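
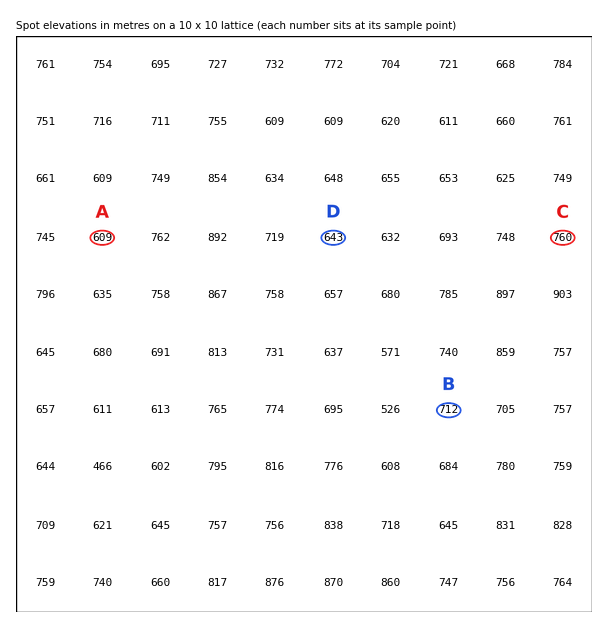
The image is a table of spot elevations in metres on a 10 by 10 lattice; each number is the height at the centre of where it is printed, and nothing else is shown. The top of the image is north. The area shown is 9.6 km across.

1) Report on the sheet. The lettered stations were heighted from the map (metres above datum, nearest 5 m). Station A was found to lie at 610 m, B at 710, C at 760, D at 645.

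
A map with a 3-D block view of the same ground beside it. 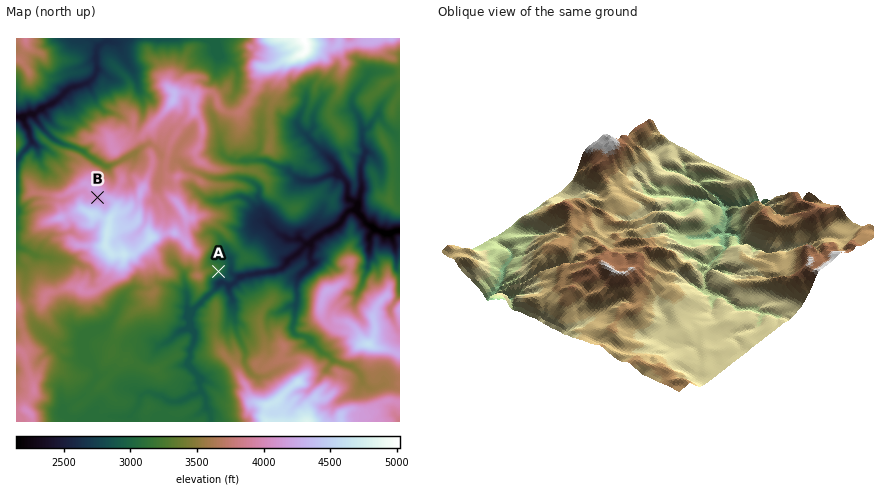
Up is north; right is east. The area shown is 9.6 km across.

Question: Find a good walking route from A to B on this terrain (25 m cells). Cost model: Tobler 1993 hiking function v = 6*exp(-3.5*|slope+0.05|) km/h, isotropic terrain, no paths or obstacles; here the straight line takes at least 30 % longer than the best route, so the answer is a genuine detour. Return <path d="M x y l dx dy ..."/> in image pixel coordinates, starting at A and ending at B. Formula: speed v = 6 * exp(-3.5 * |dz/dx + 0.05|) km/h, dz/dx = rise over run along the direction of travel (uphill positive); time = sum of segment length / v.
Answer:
<path d="M218 272l0-4-2 0-6 0-4 2-4 0-2-2-10-10-2-2-4-2-6-12 0-2-12-6 0-2-2 0-4-4-2 0-4-2-4-8-4-2-6-10-6-6-2-2-6 2-4-2-6 0-4-2-8 0-6 2"/>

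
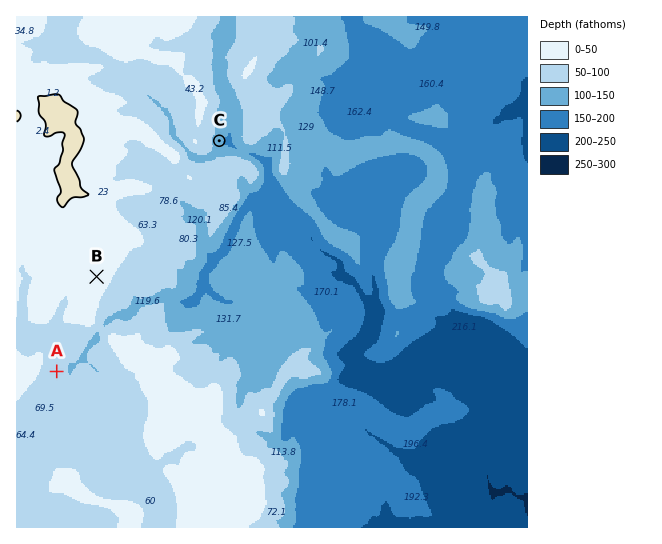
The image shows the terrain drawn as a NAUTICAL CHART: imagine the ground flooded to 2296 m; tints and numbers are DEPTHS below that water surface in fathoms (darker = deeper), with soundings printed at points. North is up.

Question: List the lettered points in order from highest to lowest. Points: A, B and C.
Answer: B A C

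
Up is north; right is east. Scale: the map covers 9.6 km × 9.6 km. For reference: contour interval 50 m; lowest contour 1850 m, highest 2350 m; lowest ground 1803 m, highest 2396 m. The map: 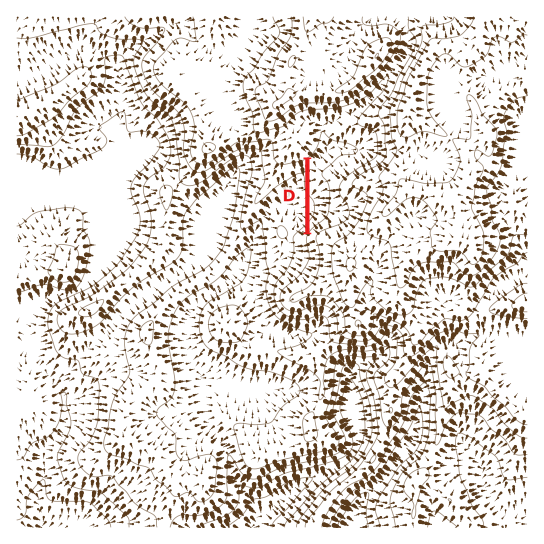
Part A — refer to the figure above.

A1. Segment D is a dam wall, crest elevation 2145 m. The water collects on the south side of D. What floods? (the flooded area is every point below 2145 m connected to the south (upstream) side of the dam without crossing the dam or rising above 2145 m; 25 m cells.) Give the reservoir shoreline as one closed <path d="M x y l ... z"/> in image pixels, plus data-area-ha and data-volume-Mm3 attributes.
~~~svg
<path d="M325 137l-4 2-4 11-8 8 1 71 15-12 3-7 0-13 1-2-1-1 0-7-9-10 0-4 4-6 21-18-1-4-9-2-9-6z" data-area-ha="52" data-volume-Mm3="9.55"/>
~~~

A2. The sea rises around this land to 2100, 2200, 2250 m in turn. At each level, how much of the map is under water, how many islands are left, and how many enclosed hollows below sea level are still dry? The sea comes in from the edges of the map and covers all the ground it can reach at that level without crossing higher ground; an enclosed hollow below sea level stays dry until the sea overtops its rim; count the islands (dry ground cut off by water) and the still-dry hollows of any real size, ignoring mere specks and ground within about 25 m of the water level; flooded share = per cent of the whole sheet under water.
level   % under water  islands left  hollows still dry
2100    61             0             0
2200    76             0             0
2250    81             0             0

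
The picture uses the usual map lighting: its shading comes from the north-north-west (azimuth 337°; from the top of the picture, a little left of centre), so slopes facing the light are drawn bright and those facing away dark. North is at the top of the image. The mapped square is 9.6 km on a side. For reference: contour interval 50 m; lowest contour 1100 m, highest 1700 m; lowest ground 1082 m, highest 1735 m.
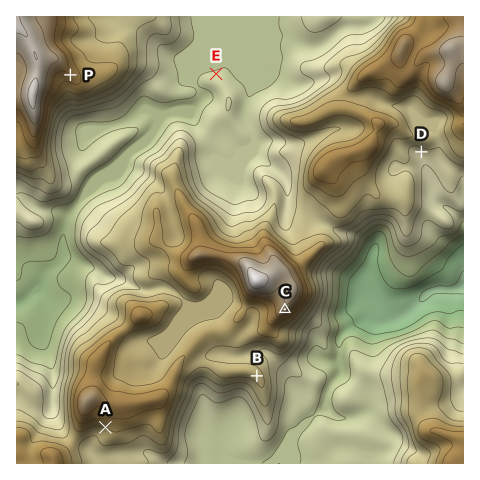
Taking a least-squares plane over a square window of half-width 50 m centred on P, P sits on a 8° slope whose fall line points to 160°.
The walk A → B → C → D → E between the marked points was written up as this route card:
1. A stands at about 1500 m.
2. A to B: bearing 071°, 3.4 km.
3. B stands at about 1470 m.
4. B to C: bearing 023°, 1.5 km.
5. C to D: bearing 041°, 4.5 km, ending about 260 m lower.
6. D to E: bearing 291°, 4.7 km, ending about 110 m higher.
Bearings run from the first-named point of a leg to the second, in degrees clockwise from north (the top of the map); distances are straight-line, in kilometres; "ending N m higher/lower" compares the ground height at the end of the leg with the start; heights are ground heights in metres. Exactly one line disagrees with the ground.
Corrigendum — Line 6: it should read "ending about 110 m lower".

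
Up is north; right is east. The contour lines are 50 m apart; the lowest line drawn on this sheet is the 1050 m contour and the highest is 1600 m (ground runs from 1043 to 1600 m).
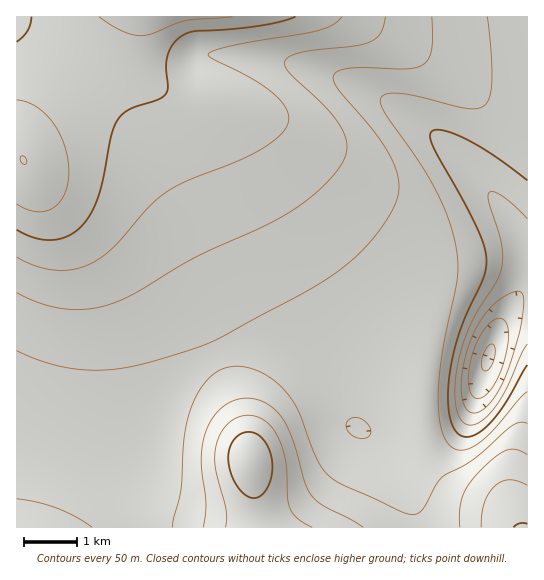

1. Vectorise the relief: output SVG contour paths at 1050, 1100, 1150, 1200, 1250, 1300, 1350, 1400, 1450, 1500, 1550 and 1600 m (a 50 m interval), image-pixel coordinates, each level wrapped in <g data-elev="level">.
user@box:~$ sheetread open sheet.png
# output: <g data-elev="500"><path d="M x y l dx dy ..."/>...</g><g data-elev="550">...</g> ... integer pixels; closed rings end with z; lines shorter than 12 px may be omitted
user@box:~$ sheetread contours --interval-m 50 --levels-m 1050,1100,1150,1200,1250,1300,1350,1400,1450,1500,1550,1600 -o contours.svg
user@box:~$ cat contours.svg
<g data-elev="1050"><path d="M483 370l-2-7 2-9 4-7 6-3 2 6-2 12-4 7-3 2z"/></g><g data-elev="1100"><path d="M475 398l-4-5-3-11 1-15 4-16 6-14 8-11 8-7 7 0 5 6 2 10-2 15-5 17-6 15-7 10-7 5z"/></g><g data-elev="1150"><path d="M471 413l-4-3-3-7-3-17 3-24 7-23 11-21 12-14 16-11 7-2 4 1 2 3 1 6-3 24-15 50-8 17-9 12-10 8z"/></g><g data-elev="1200"><path d="M527 344l-6 11-15 35-13 20-8 9-8 5-7 1-7-3-5-9-3-15 1-20 4-23 10-30 9-17 18-27 5-18-1-20-12-41 0-9 4-2 9 5 25 23"/></g><g data-elev="1250"><path d="M527 365l-23 40-17 21-9 7-8 4-7 0-6-4-6-10-3-16 0-18 3-22 10-40 23-52 2-18-3-15-9-20-41-76-3-8 1-5 4-3 7 0 23 8 29 17 33 25"/></g><g data-elev="1300"><path d="M358 438l-8-4-4-7 1-6 6-3 9 1 5 5 3 5 1 4-3 4-5 2z"/><path d="M527 392l-8 7-27 32-17 14-9 5-8 0-7-3-5-6-6-20-2-32 5-39 14-72 1-16-2-17-8-28-13-28-17-29-32-45-6-13 1-4 2-3 14-2 20 3 49 12 11 1 7-3 6-9 2-16-1-30-4-34"/></g><g data-elev="1350"><path d="M92 527l-17-10-18-9-19-6-21-3"/><path d="M527 423l-6-1-8 3-39 34-31 17-7 9-14 25-5 4-7 0-65-28-14-8-6-7-7-10-19-50-7-12-9-10-13-12-15-7-14-4-15 2-11 5-9 8-9 13-7 16-6 28-3 53-8 28 0 8"/><path d="M17 351l32 12 32 7 32-1 33-6 47-14 24-9 93-51 36-24 22-20 18-24 11-20 2-18-4-16-9-18-15-22-33-38-4-8 0-6 4-4 11-3 57 1 11-2 6-2 5-6 4-9 0-33"/></g><g data-elev="1400"><path d="M363 527l-12-8-27-13-10-8-8-13-12-43-11-23-8-9-8-6-9-4-11-2-13 2-12 7-9 11-8 15-4 25 5 45-3 24"/><path d="M527 455l-12-6-9 1-12 8-16 15-9 12-7 12-2 13 0 17"/><path d="M17 293l22 10 24 6 23 0 23-4 26-12 63-37 75-34 32-20 18-16 16-17 7-14 1-12-4-12-7-12-14-16-33-30-4-7 0-5 6-5 11-4 52-6 16-4 6-4 5-5 4-16"/></g><g data-elev="1450"><path d="M312 527l-15-9-7-11-2-9-3-39-3-13-6-12-5-7-6-6-8-4-8-2-12 3-10 6-7 10-4 13-1 19 11 43 0 18"/><path d="M527 485l-9-4-8-1-8 1-7 5-6 8-5 9-2 11-1 13"/><path d="M17 257l18 9 19 4 17 0 18-5 11-7 12-9 37-42 18-16 22-11 56-22 27-16 10-9 6-10 0-9-4-9-9-10-13-10-19-11-30-15-4-2-1-3 7-4 21-5 83-15 14-5 9-8"/></g><g data-elev="1500"><path d="M527 524l-8-1-5 4"/><path d="M253 498l8-2 6-8 4-11 1-14-3-13-6-10-8-7-8-1-8 3-6 7-4 8-1 11 3 13 6 11 8 9z"/><path d="M17 230l18 8 19 2 16-5 14-12 9-13 6-16 12-56 5-15 5-7 6-5 31-11 8-6 2-7-2-20 1-10 5-11 7-8 7-4 8-3 61-5 24-4 16-5"/><path d="M31 17l-4 14-10 11"/></g><g data-elev="1550"><path d="M17 204l9 5 9 3 10-1 8-3 6-6 6-8 3-11 1-12-4-25-6-13-6-11-8-9-10-7-9-4-9-2"/><path d="M99 17l23 14 9 3 10 2 12-3 22-9 12-4 45-3"/></g><g data-elev="1600"><path d="M22 163l3 1 2-2-1-4-4-2-2 3z"/></g>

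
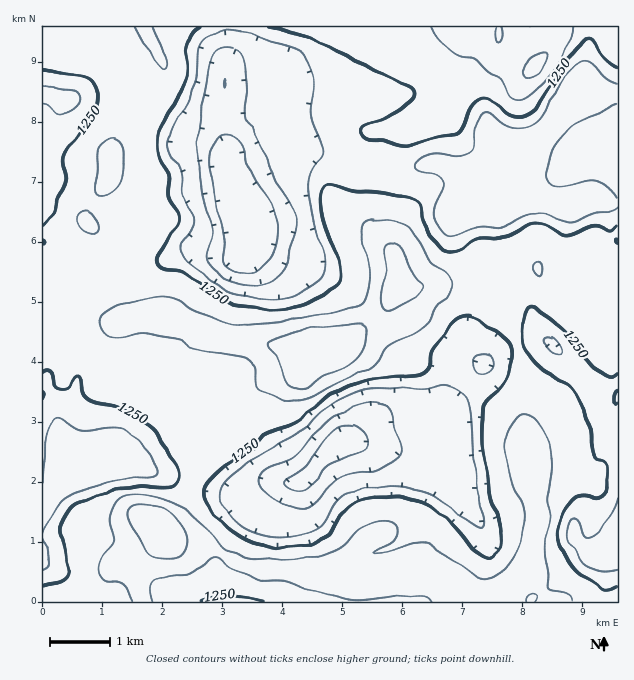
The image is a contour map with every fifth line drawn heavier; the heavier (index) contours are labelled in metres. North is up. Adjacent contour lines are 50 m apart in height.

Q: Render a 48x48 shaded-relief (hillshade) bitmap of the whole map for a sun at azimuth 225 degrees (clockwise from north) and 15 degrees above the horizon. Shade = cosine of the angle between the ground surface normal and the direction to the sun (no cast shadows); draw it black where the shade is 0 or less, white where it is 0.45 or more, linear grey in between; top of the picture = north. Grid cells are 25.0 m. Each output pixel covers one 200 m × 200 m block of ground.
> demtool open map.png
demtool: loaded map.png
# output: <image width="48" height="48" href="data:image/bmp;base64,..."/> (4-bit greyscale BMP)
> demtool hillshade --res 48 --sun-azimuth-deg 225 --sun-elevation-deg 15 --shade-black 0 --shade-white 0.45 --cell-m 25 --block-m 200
<image width="48" height="48" href="data:image/bmp;base64,Qk32BAAAAAAAAHYAAAAoAAAAMAAAADAAAAABAAQAAAAAAIAEAAATCwAAEwsAABAAAAAAAAAAAAAAABEREQAiIiIAMzMzAERERABVVVUAZmZmAHd3dwCIiIgAmZmZAKqqqgC7u7sAzMzMAN3d3QDu7u4A////AGeJqqqIiZq93czM3dupqqqqmZhmmYZmZmeaqqmJqqq7zLvN3KmJmZmqmHd4mXZURYq7qpmry6mqqqqqh2Z4iImYdVaJmGUhRczKqZrNyoiZh2VVVWeIiImGVEaZl1IUeN26maztqHd2QiIzRoiZmIh2U0i6l0FImcy6ms7bdVVCETRFaJmZiId2Q2vLlzOKmbupm924QjMgJGd2eamId3djE53bp0Wbl7qYirpjETMSV4dmeal3ZmUxJ87bqFerl5h2Z3QQFFRFeGRFeZdlRDITat7LuGirl4d2ZTISV3dnh1VnmYZEMzNGi93MuHiZhniHdlRYq6mJiHiZmXZVZmd4m+3Mp2iIdniZiIit3KmZmaupiHZniIiZnO3MlmeHZniZmave26mZmqqpiHeJmqmZnO3LhVd2Z3mqqr3typmZmZqpiImru6mIrey6dWd3eIrMu97cupmZmZqpiKvMu6mZreupZWd3eZvMu83LqZmZmaqqmbu7u6mZrduYZnd2ipu6q7uqmZmZmavLqru8y7qqzcmYd3dmm5qaq6qYiZmZmrzcurzN7cy7y5iZh3ZWq5maupmImZmZmr3bqrzd3dy7uHiahlRay6maupmJqZmZqs3Lqru7q6mZhom6ZEWdyqqrqpmaqqu7vNy6mZmIiZiId5vKVFnuuqqqqqqqu7u6qqmIh3d3iZmIebzJVZ78mZmqqqq7uqmHd2ZmVVZnmqmIms24ad/ZmZmZmZmZmHZVVURERFVompiIm8uXi/2omYiImIiHdmZDMyM0VWZ6upiJmrmHndqIiYiImId2ZmQQEjRWd4irupiIiZmIvad4iZmImYh2ZTAAE1eIiKq8uYdmaJmay4eIiYiImYh2YxABNXmZmsu8uWVEaJmauXiIiIiJmZh3UzQ0aJqqrey9uFREaJiJmHiIh5mqqZiIZWZVeau6z+zMp0MjV3Z4h3d3d6u7qImYd3ZEeay779u6dTITZlRXdkRmZ5q6iImYdlQkeb3M/7mXZUIldlVnYyNWZquoiJmHUzIVis7d/ah2ZVNGiIiYZEZ2ZsuZmZiHQ0Mmm+7d7IZmVVVniaqoeJmYmrqqqoiHREM3re3MyVRVVmZniqqYmsu7zKqruoiGM0JIzuyrp1Z3iHZnmpiIm8uquqqruXd0I0NqzcqamImqqoiJqpiImqqZmpmqqHd0JVV63bqZqqu7u6q8uYd5mqqZmYiamHd0RnaL3bqavLu7u7vMp2eaqZmYh4iZmIiGZ3eL3KmqzKmZmaqqlmrduIiHZoiJqZmHd2Z6u5mauoiIiJmZho3+qHd3eHiau5mYd2ZpupmaqYiIiZmZiL79p2eIiKvN25mZhlVpupmaqZmaqqqpmb3cqGeZqt3dypmZhkRqypmauqq7u7qpmbzMqGeazdzLqZmqhTN7y6qru7zMu6qqqry7qGac/7qpmZm5ZDWcy7vN3MzLqpmqu8yph2ac7pmZmZqoZVeszN3e3Mu6qZqruruXZ3aLy4iZmaqnZ4m83u7t3Luqmaq7qaqFZ3eJqg=="/>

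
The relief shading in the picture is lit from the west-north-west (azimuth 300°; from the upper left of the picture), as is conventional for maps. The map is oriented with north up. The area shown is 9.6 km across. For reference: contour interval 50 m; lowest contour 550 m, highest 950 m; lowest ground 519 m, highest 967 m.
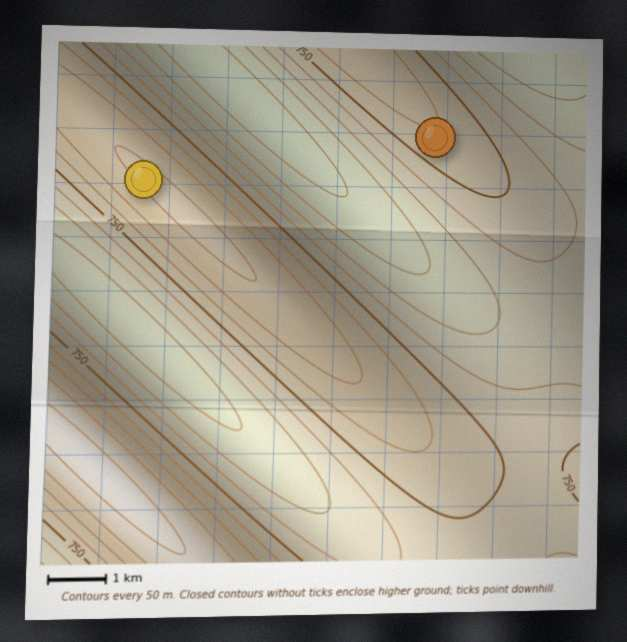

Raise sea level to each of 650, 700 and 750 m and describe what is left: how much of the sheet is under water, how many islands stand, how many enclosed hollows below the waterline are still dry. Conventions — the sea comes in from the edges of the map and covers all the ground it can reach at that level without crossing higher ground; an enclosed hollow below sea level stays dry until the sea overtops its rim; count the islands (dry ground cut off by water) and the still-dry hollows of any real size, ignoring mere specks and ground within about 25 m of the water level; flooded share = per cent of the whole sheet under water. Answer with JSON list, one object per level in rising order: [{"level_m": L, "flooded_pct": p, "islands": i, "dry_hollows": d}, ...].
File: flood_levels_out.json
[{"level_m": 650, "flooded_pct": 25, "islands": 0, "dry_hollows": 0}, {"level_m": 700, "flooded_pct": 42, "islands": 0, "dry_hollows": 0}, {"level_m": 750, "flooded_pct": 62, "islands": 0, "dry_hollows": 0}]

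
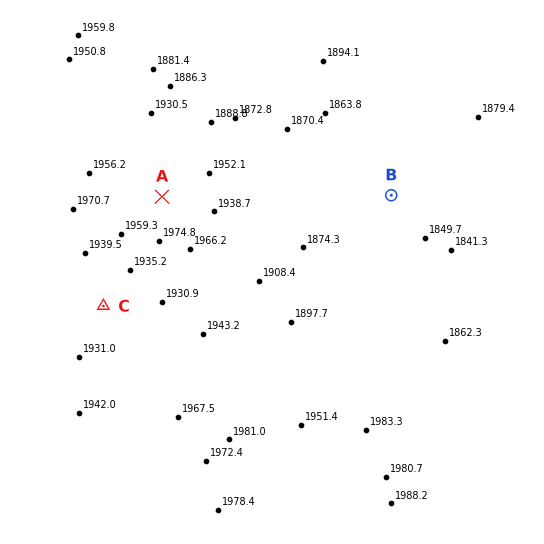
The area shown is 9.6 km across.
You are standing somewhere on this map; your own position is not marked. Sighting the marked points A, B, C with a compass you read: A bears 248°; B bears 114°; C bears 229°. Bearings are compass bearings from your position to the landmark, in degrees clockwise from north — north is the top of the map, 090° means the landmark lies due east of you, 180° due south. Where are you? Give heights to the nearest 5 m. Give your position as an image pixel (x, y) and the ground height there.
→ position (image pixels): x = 285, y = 148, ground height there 1875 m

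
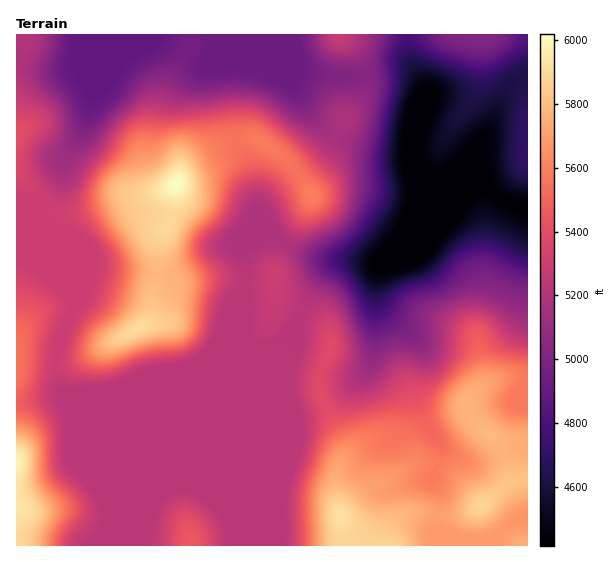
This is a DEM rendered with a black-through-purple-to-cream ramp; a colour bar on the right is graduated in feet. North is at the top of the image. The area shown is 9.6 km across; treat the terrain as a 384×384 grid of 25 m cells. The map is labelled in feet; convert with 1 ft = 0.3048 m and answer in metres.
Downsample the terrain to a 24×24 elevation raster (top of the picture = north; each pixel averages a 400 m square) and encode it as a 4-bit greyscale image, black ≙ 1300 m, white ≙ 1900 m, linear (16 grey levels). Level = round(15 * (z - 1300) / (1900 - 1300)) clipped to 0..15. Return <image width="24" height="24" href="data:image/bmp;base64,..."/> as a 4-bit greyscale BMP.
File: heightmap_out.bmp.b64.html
<image width="24" height="24" href="data:image/bmp;base64,Qk2WAQAAAAAAAHYAAAAoAAAAGAAAABgAAAABAAQAAAAAACABAAATCwAAEwsAABAAAAAAAAAAAAAAABEREQAiIiIAMzMzAERERABVVVUAZmZmAHd3dwCIiIgAmZmZAKqqqgC7u7sAzMzMAN3d3QDu7u4A////AMuId4mYd3nMzLu7u9uYd3iId3nMzLu8u8uYd3h3d3m8u7q8zMmHd3d3d3i7u6qrvMl3d3d3d3irqqqru6l3d3d3d3iaqqq7u5h3d3d3d3iImZm7upiIh3d3d3iIeImrupiJmIh3d3iHZ3eaqpiKy7qHd3iIZmeJmJmJvMyoeIeHVVaIh5iIm8uoeId2NFZnZoiIm8uoeIdkIjRWZYiIm8uYd3ZTIRJFRIiIrMyod3dlMhEjMoiJvMy5d4mGQhESIYiJvN3KiJqXUxEREod4q83KmZqXUxERI4dnmry6qql3UxIhI4hmeZqqqod3YxIiI4dlZ4iIiGZnZBEiI3ZVVmZmZlVmZCEjM3ZVVVVVVVVmZDNEQ3ZVVVVVVVV3ZUVWVA=="/>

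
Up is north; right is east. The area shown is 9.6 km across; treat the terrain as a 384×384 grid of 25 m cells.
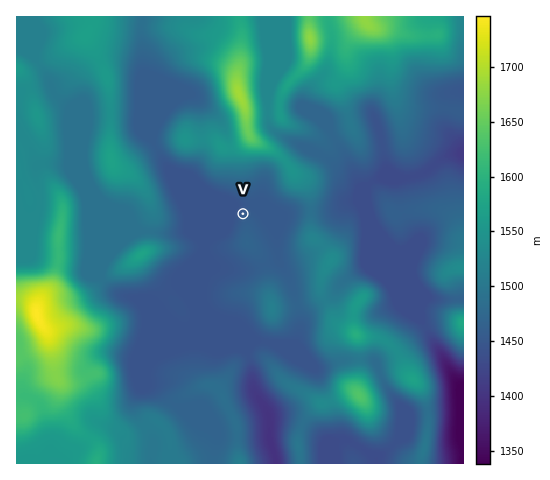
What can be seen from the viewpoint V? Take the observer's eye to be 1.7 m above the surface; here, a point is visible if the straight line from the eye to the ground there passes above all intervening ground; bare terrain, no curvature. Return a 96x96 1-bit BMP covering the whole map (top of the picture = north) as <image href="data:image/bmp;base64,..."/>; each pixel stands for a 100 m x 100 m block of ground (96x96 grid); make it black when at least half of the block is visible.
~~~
<image width="96" height="96" href="data:image/bmp;base64,Qk2+BAAAAAAAAD4AAAAoAAAAYAAAAGAAAAABAAEAAAAAAIAEAAATCwAAEwsAAAIAAAAAAAAA////AAAAAAAAAHwAAAAAAAAAAAAAAHxAAAAAAAAAAAAAAHxAAAAAAAAAAAAAAHxAAAAAAAAAAAAAAHhAQAAAAAAAAAAAAPjgQAAAAAAAAAAAAPjgQAAAAAAAAAAAABPgwAAAAAAAAAAAAAfhwAAAAAAAAAAAAA/nwAAAAAAAAAAAAA//gAAAAAAAAAAAAB//gAAAAAAAAAAAAB//gAAAAAAAAAAAAB//gAAAAAAAAAAAAB//gAAAAAAAAAAAAB/gAAAAAADAAAAAEB/gAAAAAACAAAAAOB/wAAAAAAAAAAAAPB/wAAAAAAAAAAAAeH/4gAAAAAAAAAAAOf//gAAAAAAAAAAAH///gAAAAAAAAAAAB///AAAAAAAAAAAAA///AAAAAAAAAAAAAP/zgAAAAAAAAAAAAD/wgAAAAAAAAAAAAD/wAAAAAAAAAAAAAH/wAAAAAAAAAAABgf/wAAAAAACAAAAD///wAAAAAAAAAAAH///4AAAAAAAAAAAH///4AAAAAAAAAAAH///4GAAAAAAAAAAH///AGAAAAAAAAAAH//wAOAAAAAAAAAAH/gAA+AAAAAAAAAAD8AAB/AAAAAAAAAADwAAB/AAAAAAAAAAHgAAD/gAAAAAAAAAfAAAP/gAAAAAAAAABAAAP/gAAAAAAAAAAgAAf/wAAAAAAAAAAQAAfPwAAAEAAAAAAcAAfnwAAAGAAAAAAcAAf/4AAAGAAAAAAeAAf/4AAAAAAAAAAeAAf//AABAAAAAAAeAAf//wABgAAAAAAeAAP//wADgAAAAAAcAAH//wABgAAAAAAcAAD//wABgAAAAAAMAAD//yABgAAAAAAMAAD//+ABgAAAAAAMAAD///ABgAAAAAAMAAH///ABgAAAAAAMAAH///gDgAAAAAAIAAH/////gAAAAAAAAAP/////gAAAAAAAAAP/////AAAAAAAAAAf////8AAAAAAAAAA/////8AAAAAAAAAB//n//4AAAAAAAAAD//H//4AAAAAAAAAP//H//wAAAAAAAAAf//D//wAAAAAAAAAf//j//gAAAAAAAAAf/Px//AAAAAAAAAAf8HwH8AAAAAAAAAAf4DwD4AAAAAAAAAA/AAADgAAAAAAAAAA/AAACAAAAAAAAAAA+AAAAAAAAAAAAAAA+AAAAAAAAAAAAAAA8AAAAAAAAAAAAAAA8AAAAAAAAAAAAAAA4AAAAAAAAAAAAAAA4AAAEAAAAAAAAAAAwAAAMAAAAAAAAAAAgAAAIAAAAAAAAAAAgAAAAAAAAAAAAAAAAAAAAAAAAAAAAAAAAAAAAAAAAAAAAAAAAAAAAAAAAAAAAAAAAAAAAAAAAAAAAAAAAAAAAAAAAAAAAAAAAAAAAAAAAAAAAAAAAAAAAAAAAAAAAAAAAAAAAAAAAAAAAAAAAAAAAAAAAAAAAAAAAAAAAAAAAAAAAAAAAAAAAAAAAAAAAAAAAAAAAAAAAAAAAAAAAAAAAAAAAAAAAAAAAAAAAAAAAAAAAAAAAAAAAAAAAAAAAAAAAAAAAAAAAAAAA="/>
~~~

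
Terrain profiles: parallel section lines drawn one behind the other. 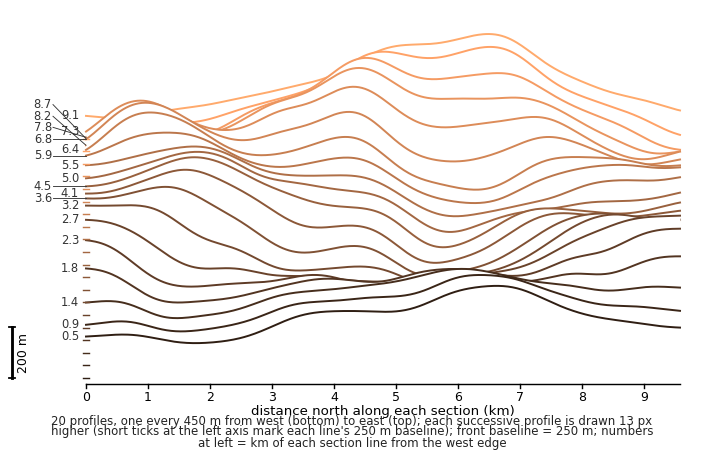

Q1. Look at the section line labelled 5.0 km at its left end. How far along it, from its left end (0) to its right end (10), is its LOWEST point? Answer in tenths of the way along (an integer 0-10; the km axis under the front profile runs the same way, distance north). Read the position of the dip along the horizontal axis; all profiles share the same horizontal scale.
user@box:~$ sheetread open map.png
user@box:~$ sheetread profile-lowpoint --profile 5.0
6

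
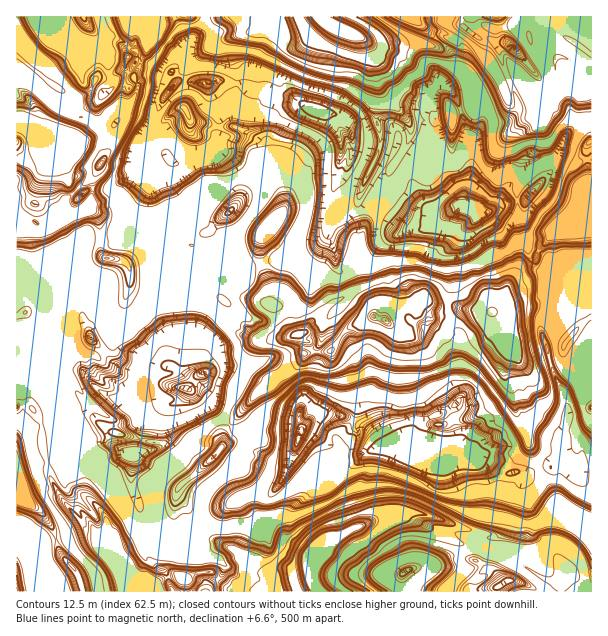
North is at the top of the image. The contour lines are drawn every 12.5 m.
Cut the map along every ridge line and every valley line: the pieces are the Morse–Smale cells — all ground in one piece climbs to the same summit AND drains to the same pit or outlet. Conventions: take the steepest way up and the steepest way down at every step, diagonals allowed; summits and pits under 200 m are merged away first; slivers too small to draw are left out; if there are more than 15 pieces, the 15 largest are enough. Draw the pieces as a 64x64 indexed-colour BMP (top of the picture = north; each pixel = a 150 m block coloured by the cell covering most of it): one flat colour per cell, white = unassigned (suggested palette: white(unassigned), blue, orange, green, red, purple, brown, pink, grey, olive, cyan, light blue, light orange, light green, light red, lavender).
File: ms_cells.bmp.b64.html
<image width="64" height="64" href="data:image/bmp;base64,Qk12CAAAAAAAAHYAAAAoAAAAQAAAAEAAAAABAAQAAAAAAAAIAAATCwAAEwsAABAAAAAAAAAA////ALR3HwAOf/8ALKAsACgn1gC9Z5QAS1aMAMJ34wB/f38AIr28AM++FwDox64AeLv/AIrfmACWmP8A1bDFAIiIiIiIiIVVZmZmZmZmZmZmZmZmZmZmZmZmZmZmZmZjiIiIiIiIhVVWZmZmZmZmZmZmZmZmZmZmZmZmZmZjNjOIiIiIiIiFVVVVZmZmMzM2ZmZmZmZmZmZmZmZmYzMzM4iIiIiIiFVVVVVmZmMzMzM2ZmZmZmZmZmZmZmMzMzMziIiIiIiFVVVVVmZmYzMzMzNmZmZmZmZmZmZmMzMzMzOIiIiIiIVVVXfWZmMzMzMzM2ZmZmZmZmZjMzMzMzMzM4iIiIiFVVVXd91jMzMzMzMzM2ZmZmZmYzMzMzMzMzMziIiIiFVVVXd33UMzMzMzMzMzMzZmZmMzMzMzMzMzMzOIiIiFVVVVd3fURDMzMzMzMzMzMzZmYzMzMzMzMzMzM4iIiFVVVVV3d9REQzMzMzMzMzMzMzMzMzMzMzMzMzMziIiFVVVVV3d3REREQzMzMzMzMzMzMzMzMzMzMzMzMzOIiFVVVVVXd3dEREREREMzMzMzMzMzMzMzMzMzMzMzM4iIVVVVVVd3d3RERERERDMzMzMzMzMzMzMzMzMzMzMziIhVVVVVV3d3d0REREREMzMzMzMzMzMzMzM0REMzMzOIhVVVVVVXd3d3dEREREQzMzMzMzMzMzMzM0REREQzM4iFVVVVVVV3d3d3REREREMzMzMzMzMzMzRERERERDMziIVVVVVVVVV3d3d0REREQzMzMzNERDMzNEREREREMzOIhVVVVVVVVXd3d39EREREMzMzM0REMzM0REREREQzM4iFVVVVVVVVd3d3d/REREQzMzNERERDMzREREREREMziFVVVVVVVVV3d3d3dEREREMzREREREQzREREREREQzOIhVVVVVVVVVd3d3d0RERERERERERERERERERERERDM4iIhVVVVVVVVXd3d3dEREREREREREREREREREREREMziIhVVVVVVVVVV3d3d3REREREREREREREREREREREQzOIiFVVVVVVVVVbd3d3d3REREREREREREREREREREQzM4iIVVVVVVVVVbt3d3d3d0RERERERERERERERERERDMziFVVVVVbu7u7u3d3d3d3d0RERERERERERERERERDMzOIVVVVVbu7u7u3d3d3d3d3REREREREREREREREREMzM4hVVVVbu7u7u7d3d3d3d3ciIkREREREREREREREQzMziFVVVbu7u7u7t3d3dyIiJyIiREREREREREREREQzMzOIiFVVu7u7u7u3d3d3IiIiIiIkREQiRERERERERDMzM4hVVVu7u7u7u7d3d3IiIiIiIiIiIiJEREREREREMzMzhVVVW7u7u7u7t3d3IiIiIiIiIiIiIiRERCIkRERDMzOFVVVVu7u7u7u7d3IiIiIiIiIiIiIiIiIiIiJEREMzM1VVVVVbu7EREREiIiIiIiIiIiIiIiIiIiIiIkREQzMzVVVVxVu7sREREiIiIiIiIiIiIiIiIiIiIiIiJERDMzPMzMzMu7uxERIiIiIiIiIiIiIiIiIiIiIiIiIiREQzM8EczBEbuxEREiIiIiIiIiIiIpIiIiIiIiIiIiIkREMzERERERERERESIiIiIiIiIiIpmZIiIiIiIiIiIiJEREQRERERERERERqiIiIiIiIiIimZmSIiIiIiIiIiIiRERBERERERERERqqqiIiIiIiIiKZmZmSIiIiIiIiIiJEREERERERERERGqqqoiIiIiIiIpmZmZmZkiIiIiIiIiIkQRERERERERGqqqqqIiIiIiIimZmZmZmZIiIiIiIiIiIhEREREREREaqqqqqiIiIiIiKZmZmZmZEZIhEiIiIiIiERERERERERqqqqqqoiIiIiIpmZmZmZERERERESIiIiIRERERERERGqqqqqqiIiIiIimZmZmZEREZEREREiIiIhEREREREREaqqqqqiIiIiIiIpmZmZkREZkRERERIiIiERERERERERqqqqqqIiIiIiIimZmZmREZmRERERESIiIRERERERERGqqqqqIiIiIiIiKZmZmZERmZEREREREiIhEREREREREaqqqqoiIiIiIiIpmZmZERGZkRERERESIiEREREREREaqqqqoiIiIiIiIimZkREREZmREREREREiIRERERERERqqqqqqIiIiIiIiKREREREZmZkRERERESIhEREREREREaqqqqqqIiIiIiIpERERERmZmREREREREiERERERERERqqqqqqoiIiIiIpERERERGZmZkREREREREREREREREREaqqqqqiIiIiIhEREREREZmZmRERERERERERERERERERqqqqqqoiIiERERERERERmZmREREREREREREREREREREaqqqqqiIhERERERERERGZERERERERERERERERERERERGqqqoRERERERERERERERERERERERERERERERERERERERERERERERERERERERERERERERERERERERERERERERERERERERERERERERERERERERERERERERERERERERERERERERERERERERERERERERERERERERERERERERERERERERERERERERERERERERERERERERERERERERER4RERERERERERERERERERERERERERERERERERERERER7uERERERERERERERERERERERERERERERERERERERER7u4RERERERERERERERERERERERERERERERERERER"/>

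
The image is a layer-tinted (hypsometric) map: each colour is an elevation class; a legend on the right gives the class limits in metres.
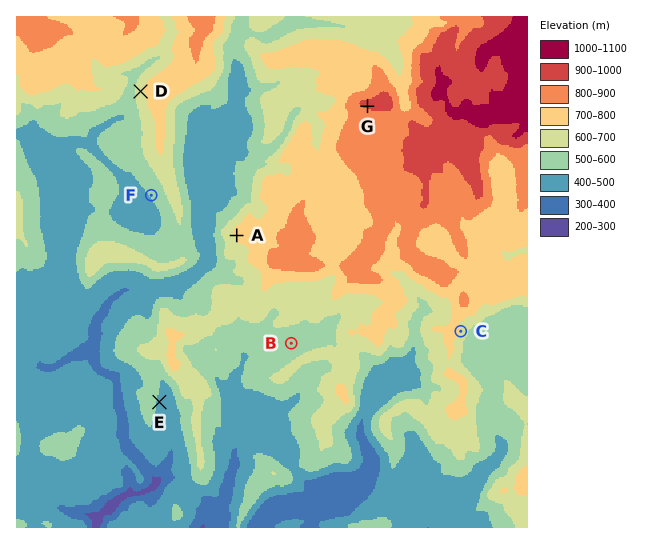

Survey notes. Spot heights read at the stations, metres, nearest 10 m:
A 710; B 540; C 680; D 670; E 480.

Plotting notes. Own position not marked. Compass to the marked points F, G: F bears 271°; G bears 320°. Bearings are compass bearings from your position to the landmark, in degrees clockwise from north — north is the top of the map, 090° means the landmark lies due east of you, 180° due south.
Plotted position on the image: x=447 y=200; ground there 840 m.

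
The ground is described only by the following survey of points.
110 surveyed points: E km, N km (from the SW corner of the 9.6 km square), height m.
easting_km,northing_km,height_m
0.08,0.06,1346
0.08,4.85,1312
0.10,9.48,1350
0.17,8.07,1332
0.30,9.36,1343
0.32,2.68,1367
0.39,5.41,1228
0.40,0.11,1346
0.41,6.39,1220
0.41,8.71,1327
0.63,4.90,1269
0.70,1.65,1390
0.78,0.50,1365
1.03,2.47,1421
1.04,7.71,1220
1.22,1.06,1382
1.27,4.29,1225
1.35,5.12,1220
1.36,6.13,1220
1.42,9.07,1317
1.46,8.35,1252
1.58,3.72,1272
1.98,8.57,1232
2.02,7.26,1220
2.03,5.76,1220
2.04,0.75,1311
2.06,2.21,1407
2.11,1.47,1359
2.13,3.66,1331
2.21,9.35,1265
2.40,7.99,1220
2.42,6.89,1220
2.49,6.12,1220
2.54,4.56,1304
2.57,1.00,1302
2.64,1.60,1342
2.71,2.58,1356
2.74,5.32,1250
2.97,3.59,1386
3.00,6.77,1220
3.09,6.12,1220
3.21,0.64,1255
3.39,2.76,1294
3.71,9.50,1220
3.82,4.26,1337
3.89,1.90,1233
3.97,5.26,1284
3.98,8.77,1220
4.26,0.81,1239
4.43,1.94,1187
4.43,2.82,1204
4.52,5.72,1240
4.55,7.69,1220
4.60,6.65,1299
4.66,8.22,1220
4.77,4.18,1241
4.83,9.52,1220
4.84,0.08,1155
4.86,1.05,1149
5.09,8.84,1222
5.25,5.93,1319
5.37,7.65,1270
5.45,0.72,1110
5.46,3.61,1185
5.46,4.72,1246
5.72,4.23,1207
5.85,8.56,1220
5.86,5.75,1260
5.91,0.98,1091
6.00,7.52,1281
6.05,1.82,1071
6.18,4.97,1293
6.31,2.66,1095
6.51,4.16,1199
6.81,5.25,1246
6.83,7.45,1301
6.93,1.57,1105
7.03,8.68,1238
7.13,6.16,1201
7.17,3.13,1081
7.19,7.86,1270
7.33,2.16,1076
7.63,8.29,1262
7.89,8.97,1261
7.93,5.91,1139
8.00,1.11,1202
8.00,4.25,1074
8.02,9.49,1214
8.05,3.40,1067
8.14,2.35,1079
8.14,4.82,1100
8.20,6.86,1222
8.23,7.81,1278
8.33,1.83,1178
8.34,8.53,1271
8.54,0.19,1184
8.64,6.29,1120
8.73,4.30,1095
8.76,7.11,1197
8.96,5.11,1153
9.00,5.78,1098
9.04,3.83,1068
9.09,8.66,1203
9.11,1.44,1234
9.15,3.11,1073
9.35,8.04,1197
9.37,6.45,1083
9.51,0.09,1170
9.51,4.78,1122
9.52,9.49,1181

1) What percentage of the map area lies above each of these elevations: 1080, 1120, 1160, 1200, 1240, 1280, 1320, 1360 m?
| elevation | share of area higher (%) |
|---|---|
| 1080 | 94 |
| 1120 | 86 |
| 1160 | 79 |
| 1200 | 70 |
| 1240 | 41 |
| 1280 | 25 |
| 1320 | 14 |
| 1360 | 7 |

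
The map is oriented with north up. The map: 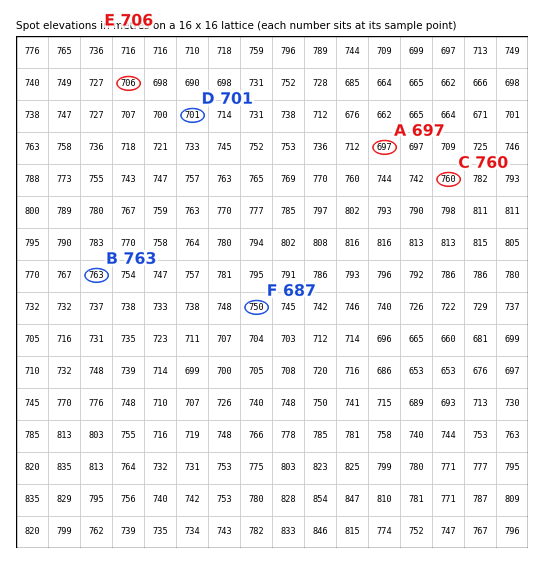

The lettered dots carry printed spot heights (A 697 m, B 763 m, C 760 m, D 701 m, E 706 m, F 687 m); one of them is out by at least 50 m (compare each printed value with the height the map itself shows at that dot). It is F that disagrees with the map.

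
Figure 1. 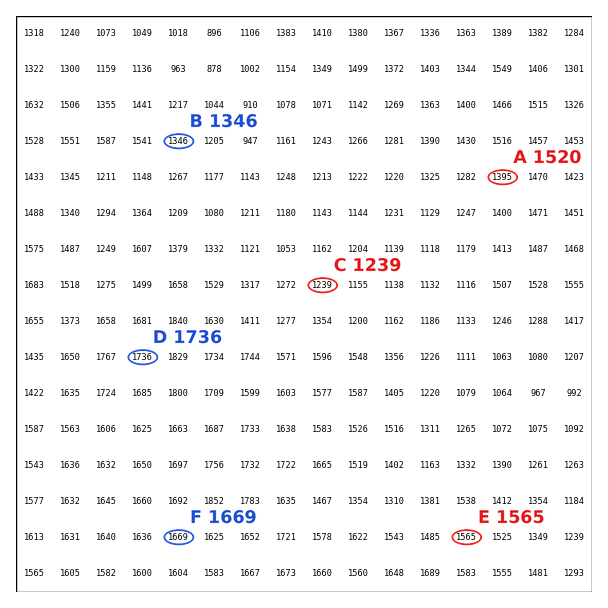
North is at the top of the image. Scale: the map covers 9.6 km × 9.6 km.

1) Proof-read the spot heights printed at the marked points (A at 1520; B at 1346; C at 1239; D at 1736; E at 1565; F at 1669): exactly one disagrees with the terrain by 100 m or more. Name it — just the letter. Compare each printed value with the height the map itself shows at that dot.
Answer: A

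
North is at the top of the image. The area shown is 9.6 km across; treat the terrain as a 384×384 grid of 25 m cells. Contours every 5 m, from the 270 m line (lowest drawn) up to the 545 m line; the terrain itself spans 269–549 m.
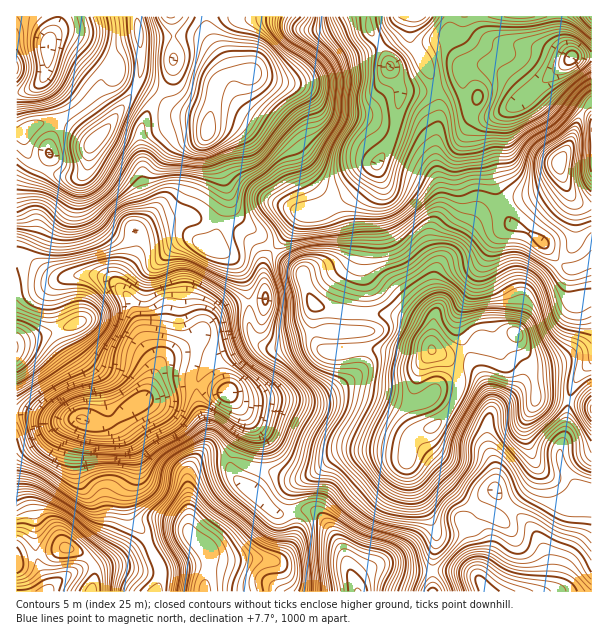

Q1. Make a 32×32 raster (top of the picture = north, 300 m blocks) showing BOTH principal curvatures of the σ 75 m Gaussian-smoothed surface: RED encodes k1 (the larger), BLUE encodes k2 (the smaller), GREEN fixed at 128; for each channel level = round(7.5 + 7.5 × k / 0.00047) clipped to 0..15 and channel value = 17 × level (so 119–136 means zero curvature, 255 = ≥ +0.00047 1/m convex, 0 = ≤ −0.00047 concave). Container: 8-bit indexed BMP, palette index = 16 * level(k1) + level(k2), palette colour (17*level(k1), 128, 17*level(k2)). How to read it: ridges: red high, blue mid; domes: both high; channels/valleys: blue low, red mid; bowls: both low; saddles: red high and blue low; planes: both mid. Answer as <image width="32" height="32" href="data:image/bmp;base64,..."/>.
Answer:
<image width="32" height="32" href="data:image/bmp;base64,Qk02CAAAAAAAADYEAAAoAAAAIAAAACAAAAABAAgAAAAAAAAEAAATCwAAEwsAAAABAAAAAAAAAIAAABGAAAAigAAAM4AAAESAAABVgAAAZoAAAHeAAACIgAAAmYAAAKqAAAC7gAAAzIAAAN2AAADugAAA/4AAAACAEQARgBEAIoARADOAEQBEgBEAVYARAGaAEQB3gBEAiIARAJmAEQCqgBEAu4ARAMyAEQDdgBEA7oARAP+AEQAAgCIAEYAiACKAIgAzgCIARIAiAFWAIgBmgCIAd4AiAIiAIgCZgCIAqoAiALuAIgDMgCIA3YAiAO6AIgD/gCIAAIAzABGAMwAigDMAM4AzAESAMwBVgDMAZoAzAHeAMwCIgDMAmYAzAKqAMwC7gDMAzIAzAN2AMwDugDMA/4AzAACARAARgEQAIoBEADOARABEgEQAVYBEAGaARAB3gEQAiIBEAJmARACqgEQAu4BEAMyARADdgEQA7oBEAP+ARAAAgFUAEYBVACKAVQAzgFUARIBVAFWAVQBmgFUAd4BVAIiAVQCZgFUAqoBVALuAVQDMgFUA3YBVAO6AVQD/gFUAAIBmABGAZgAigGYAM4BmAESAZgBVgGYAZoBmAHeAZgCIgGYAmYBmAKqAZgC7gGYAzIBmAN2AZgDugGYA/4BmAACAdwARgHcAIoB3ADOAdwBEgHcAVYB3AGaAdwB3gHcAiIB3AJmAdwCqgHcAu4B3AMyAdwDdgHcA7oB3AP+AdwAAgIgAEYCIACKAiAAzgIgARICIAFWAiABmgIgAd4CIAIiAiACZgIgAqoCIALuAiADMgIgA3YCIAO6AiAD/gIgAAICZABGAmQAigJkAM4CZAESAmQBVgJkAZoCZAHeAmQCIgJkAmYCZAKqAmQC7gJkAzICZAN2AmQDugJkA/4CZAACAqgARgKoAIoCqADOAqgBEgKoAVYCqAGaAqgB3gKoAiICqAJmAqgCqgKoAu4CqAMyAqgDdgKoA7oCqAP+AqgAAgLsAEYC7ACKAuwAzgLsARIC7AFWAuwBmgLsAd4C7AIiAuwCZgLsAqoC7ALuAuwDMgLsA3YC7AO6AuwD/gLsAAIDMABGAzAAigMwAM4DMAESAzABVgMwAZoDMAHeAzACIgMwAmYDMAKqAzAC7gMwAzIDMAN2AzADugMwA/4DMAACA3QARgN0AIoDdADOA3QBEgN0AVYDdAGaA3QB3gN0AiIDdAJmA3QCqgN0Au4DdAMyA3QDdgN0A7oDdAP+A3QAAgO4AEYDuACKA7gAzgO4ARIDuAFWA7gBmgO4Ad4DuAIiA7gCZgO4AqoDuALuA7gDMgO4A3YDuAO6A7gD/gO4AAID/ABGA/wAigP8AM4D/AESA/wBVgP8AZoD/AHeA/wCIgP8AmYD/AKqA/wC7gP8AzID/AN2A/wDugP8A/4D/AKeEgZX4pIWTcMfYl4Z1ldinhIKDlYbG9oVghIaGhnWGt7SmovjHtpNQw8aYp6bJ6oZicoVSc8TjckF1qKeWhoampdr4x6WlkKToyKi31tf4pXFxklGBtfm1taW4p4V2hpWV+seChZOR2Oq3uLiEQdS0gISnqKWz15S3priEhZeWp+b4goKXtNW3+beWhYFyooGRqLi5mMakUpW3lISnuKfIx4NwloVzU5T2lWRxcqbGhIOYhqe4yIaVg2SUp6aGdaaXhKTJ2bSiyPimYpS2tsf3pYaGucu5l6eEY3XHx5OUo3WFpqaWk7Po+uez9tW0lae3t7e5ube4x5OChfeVgbimc4R0cWFklHKk+deDYXSXl7mXl5mop+iEYZHH5XRRhJRyUFCDhIR1ZIP0pGBjdoeGlpeHmKen+OZwcMf4loClk5RzUoKTcmRktMNhc2V0c4OElnaGtoSF95MwkvnqsNWGhqamt7eUc4a3tVNScnNzk6SUdYa2pmTn46LE1cdyksmnlpe3pqaEhZeno5K3tqbKuJVzhbjYlqalt6i3uJWTuLamlqRzdXZ1loeRx/m0tunYx7Wkl8nJpZeXl9e2pae4xub52qRydoeWZHH5pKK3xXNzc2OFyLeUuLfq6oR0lYaFltr85ZKXh5dkcvaSgefJt8fHtpS46aG2t6XkhVJ1hXSEt7WAkqR0dXOE43FQ9teWh3aGhqXopWOEptilk5eXdXKQkWGV6JVShMfYgLH7t3Z2dZeXl7SEY4WpyaVzhZWTlYWFhaW39sT46LmS4Pr517amhoaXyaiVg7emkaWFhJenl6a0lHWoyLiYhqfCoZa2tqeWlqenqJVkg5FippemhLi5uHMydKeWhpam15ZSYHKUhoWmyKd1loZ1hIaXloVklcW2hZSSlYZ2ptZyYWR1lZSEU2Smx4aXlpaWh7jXlqXX+8qmpKZzc4S3tWN1dZWlppZyhYW3lqimpqWm98S41aTW6Jdyk6WEs4KkpoSntqN0VGKol8eVl5eTxNr4k7dkc8noqIGU2Pf7pabJg6bYg2J2cpanxnN1mJHW+/rIyKWjt/nogKaXlvvXuLmWc8bHgYSVg7fHdISVgrSW9vbY98aFlvijg5eWyJeXp6Z1pfmzo5aDqLiFpXJhYFHE8oBitLeFpfaSlYXHl5anp8jZ2HNxlnSVtoS4p3RygKH5pGB0uLdj5saDhLmnp7q3yNvatJNzk7fHdJaWloaRkKK3gISXt5TF1mF0p6iousfX2raklVGE2JZ1hoeYmJZQUJVhg4V1pefHkpamp5fIpYKRlIWSoselhZeHdoSElGFRpYSEdXaW+MaSl6eFhLORYKKEhXClt7ZzhoaFhZaGgqY="/>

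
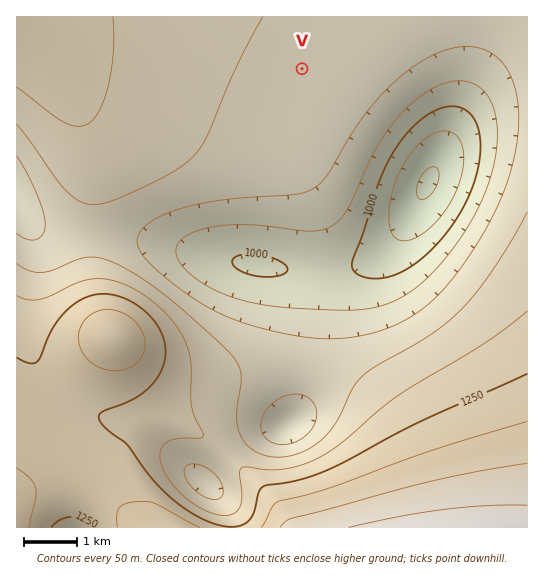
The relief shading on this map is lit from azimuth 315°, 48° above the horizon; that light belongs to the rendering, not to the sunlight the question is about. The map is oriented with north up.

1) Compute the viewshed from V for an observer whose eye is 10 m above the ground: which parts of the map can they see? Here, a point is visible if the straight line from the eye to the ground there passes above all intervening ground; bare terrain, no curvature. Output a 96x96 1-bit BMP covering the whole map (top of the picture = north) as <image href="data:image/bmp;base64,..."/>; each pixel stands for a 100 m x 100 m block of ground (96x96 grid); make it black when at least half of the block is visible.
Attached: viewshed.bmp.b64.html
<image width="96" height="96" href="data:image/bmp;base64,Qk2+BAAAAAAAAD4AAAAoAAAAYAAAAGAAAAABAAEAAAAAAIAEAAATCwAAEwsAAAIAAAAAAAAA////AAAAAAAAAAP///////////8AAAf///////////8AAAf//h////////8AAA//4Af///////8AAB//gAf///////8AAD/+AAf///////8AAH/8AAf///////8AAH/4AA////////8AAD/wAA////////8AAB/gAB////////8AAA/AAD////////8AAAeAAH////////8AAAMAAP////////8AAAAAAP////////8AAAAAAf////////8AAAAAA/wH//////8AAAAAD/AD//////8AAAAAH+AA//////8AAAAAf8AAf/////8AAAAB/8AAf/////8AAAAP/8AAP/////8AAAAH/8AAP/////8AAAAH/8AAH/////8AAAAD/8AAH/////8AAAAD/8AAH/////8AAAAB/8AAH/////8AAAAB/8AAH/////8AAAAD/+AAP/////8AAAAD//gAf/////8AAAAH//8B//////8AAAAP//////////8AAAA///////////8AAAB///////////8AAAH///////////+AAAf////////////AAA/////////////AAD/////////////gAH/////////////wAf/////////////4A/////4B///////8D////wAAAf//////P///+AAAAB//////////wAAAAAf/////////AAAAAAH////////+AAAAAAB////////4AAAAAAA////////gAAAAAAAf//8B//+AAAAAAAAP//8Af/8AAAAAAAAH//8AP/wAAAAAAAAD//8AB+AAAAAAAAAB//8AAAAAAAAAAAAA//8AAAAAAAAAAAAAf/8AAAAAAAAAAAAAP/8AAAAAAAAAAAAAP/8AAAAAAAAAAAAAH/8AAAAAAAAAAAAAD/8AAAAAAAAAAAAAD/8AAAAAAAAAAAAAB/8AAAAAAAAAAAAAA/8AAAAAAAAAAAAAA/8AAAAAAAAAAAAAAf8AAAAAAAAAAAAAAf8AAAAAAAAAAAAAAP8AAAAAAAAAAAAAAP8AAAAAAAAAAAAAAP8AAAAAAAAAAAAAAH8AAAAAAAAAAAAAAH8AAAAAAAA/AAAAAH8AAAf/////gAAAAD8AAA//////wAAAAD8AAB//////wAAAAD8AAD//////wAAAAD8AAD//////4AAAAD8AAH//////4AAAAD8AAP//////8AAAAB8AAP//////8AAAAB8AAf//////+AAAAB8AAf//////+AAAAB8AA////////AAAAB8AA////////gAAAD8AB////////gAAAD8AD////////wAAAD8AD////////4AAAD8AH////////8AAAH8AP////////+AAAH8Af/////////AAAP8A//////////gAAP8B//////////wAAf8D//////////8AB/8H///////////gH/8P//////////////8///////////////////////////////////////////////////////////////8="/>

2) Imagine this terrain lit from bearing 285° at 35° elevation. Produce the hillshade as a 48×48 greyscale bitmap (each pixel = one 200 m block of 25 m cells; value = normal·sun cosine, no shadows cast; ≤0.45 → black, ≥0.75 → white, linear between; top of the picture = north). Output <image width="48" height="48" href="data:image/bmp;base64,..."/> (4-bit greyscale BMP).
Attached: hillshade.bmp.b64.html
<image width="48" height="48" href="data:image/bmp;base64,Qk32BAAAAAAAAHYAAAAoAAAAMAAAADAAAAABAAQAAAAAAIAEAAATCwAAEwsAABAAAAAAAAAAAAAAABEREQAiIiIAMzMzAERERABVVVUAZmZmAHd3dwCIiIgAmZmZAKqqqgC7u7sAzMzMAN3d3QDu7u4A////ADISNXmZmHdlM0ebzMqYiIiIiIh3d3d3dkMzRXiIh3ZCI1i83LmYiIiIiIiHd3d3d1REVmd3d2QhJHnN3KmZmZiIiIiId3d3d1VVVmd3dkIBJYrMupmZmZmYiIiIh3d3d2VVZmZmZTEBNoq6mImZmZmZiIiIiHd3d2ZmZmZmVCETVomYd4mqqqmZmIiIiId3d2ZmZmZmUyIkVndlVomru6qZmYiIiIh3d2ZmZmZmUzM0VmVDRXm8y7qpmYiIiIiHd2ZmZmZmVERFVUQyI1i8zLqpmYiIiIiId2ZmZmZmVURVVEMyEkerzLqpmZiIiIiIh2ZmZmZlVVVVREMyIjWKu7qpmYiIiIiIiGZmZmZlVUREREQzIjRomqqZmYiIiIiIiGZmZmZlVEREREREM0RniZmZmYiIiIiIiGZmd3ZlQzMzREREREVmeIiZiIiIiIiIiGZnd3dlQyIjNERVVVVmd4iIiIiIiIiIiGZ4iIdlMiEiNEVVVVZmd3iIiIiIiIiIiGd4mZh1MhESNEVVVmZmd3iIiIiIiIiIiHeJqql1MhESNEVVZmZnd3eIiZmZiIiIiHeJqql2QhESNEVWZmZ3d3eIiZmZmIiIiHeKq6mGQhEiNFVWZmd3d3eImZmZmYiIiGeJq6mGQyIjNFVmZnd3d3eImZqqmZiIiGeJqql2QyIjRFVmZ3d3d3d4iaqqqZmIiGeJqph1QzMzRFVmZ3d3d2d3iaq7qpmIiGZ4mZhlRDMzRFVmZ3d3dmZneJq7uqmYiFZ4mIdlRDM0RFVWZnd2ZlVWeJq7u6qYiFZ4iHdlRDM0RFVWZmZmZVRFZ4q8zLqZiGaIiHZVRDM0REVVZmZmVUMzRom8zMupmGeIh3ZURDM0RERVVmZlVDMiNXms3cuqmHiZh2ZURERERERVVVVVVDIRI1is3dy6mYmZh2ZUREREREVVVVVVRDIQEkeb3d3LqZmZh2ZVRERERFVVVVVVRDEAATWLzd3LqaqZh2ZVVEREVVVVVVVVVDIAACR6zd3LqqqZh2ZVVVVVVVVVVVVVVDIQABNpvd3cuqqYh2ZVVVVVVVVVVVVVVDIQAAJHrN3cuqqYd2ZVVVVVVVVVVWZVVUMQAAE2m83cupmYd2ZVVVVVVVVVVWZlVUMhAAAlirzMu5mIdmZVVVVVVVVVVWZlVUQyAAAkaavMu4iHdmZVVVVVVVVVVWZmVVQyEAAjWJu7uoh3ZmVVVVVVVVVVVWZmZVVDIREjV4qrqod3ZmVVVVVVVVVVVWZmZVVEMiEjRomqqnd2ZlVVVVVVVVVVVmZmZlVUQyIjRXiZmXdmZVVVVVVVVVVVVmZmZmVVRDMzRWeJmWZmZVVVVVVVVVVVVmZmZmZVVEQ0RWeIiGZmVVVVVVVVVVVVVmZmZmZlVURERWZ4iGZlVVVVVVVVVVVVZmZmZmZmVVVVVWZ3iFVVVVVVVVVVVVVWZmZmZmZmZVVVVWZ3d1VVVVVVVVVVVVVmZmZmZmZmZmVVVWZnd1VVVVVVVVVVVVZmZmZmZmZmZmZlZmZndw=="/>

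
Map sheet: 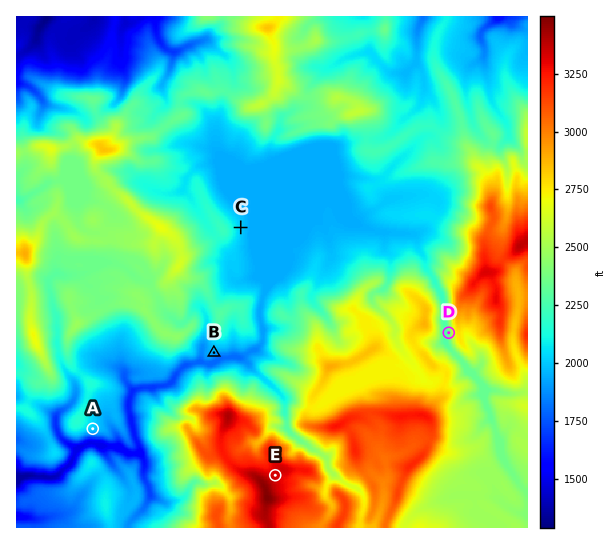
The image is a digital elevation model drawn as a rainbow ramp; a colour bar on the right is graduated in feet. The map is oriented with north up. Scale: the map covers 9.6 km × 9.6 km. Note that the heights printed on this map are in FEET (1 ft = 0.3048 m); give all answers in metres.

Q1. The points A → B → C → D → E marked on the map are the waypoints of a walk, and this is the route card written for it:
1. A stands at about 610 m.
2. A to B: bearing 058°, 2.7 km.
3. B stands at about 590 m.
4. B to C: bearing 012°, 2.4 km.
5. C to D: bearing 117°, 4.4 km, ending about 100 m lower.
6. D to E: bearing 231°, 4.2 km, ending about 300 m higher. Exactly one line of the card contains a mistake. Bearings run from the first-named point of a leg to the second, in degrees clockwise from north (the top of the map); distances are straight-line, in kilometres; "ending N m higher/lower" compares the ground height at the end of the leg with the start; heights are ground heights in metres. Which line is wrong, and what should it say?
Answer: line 5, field sense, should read higher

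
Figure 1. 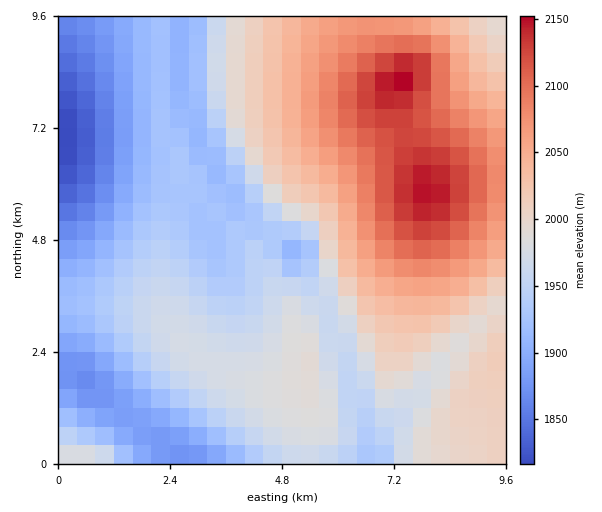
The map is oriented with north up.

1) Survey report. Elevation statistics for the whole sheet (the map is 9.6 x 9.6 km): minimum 1810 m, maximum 2160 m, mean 1980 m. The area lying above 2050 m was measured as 20.7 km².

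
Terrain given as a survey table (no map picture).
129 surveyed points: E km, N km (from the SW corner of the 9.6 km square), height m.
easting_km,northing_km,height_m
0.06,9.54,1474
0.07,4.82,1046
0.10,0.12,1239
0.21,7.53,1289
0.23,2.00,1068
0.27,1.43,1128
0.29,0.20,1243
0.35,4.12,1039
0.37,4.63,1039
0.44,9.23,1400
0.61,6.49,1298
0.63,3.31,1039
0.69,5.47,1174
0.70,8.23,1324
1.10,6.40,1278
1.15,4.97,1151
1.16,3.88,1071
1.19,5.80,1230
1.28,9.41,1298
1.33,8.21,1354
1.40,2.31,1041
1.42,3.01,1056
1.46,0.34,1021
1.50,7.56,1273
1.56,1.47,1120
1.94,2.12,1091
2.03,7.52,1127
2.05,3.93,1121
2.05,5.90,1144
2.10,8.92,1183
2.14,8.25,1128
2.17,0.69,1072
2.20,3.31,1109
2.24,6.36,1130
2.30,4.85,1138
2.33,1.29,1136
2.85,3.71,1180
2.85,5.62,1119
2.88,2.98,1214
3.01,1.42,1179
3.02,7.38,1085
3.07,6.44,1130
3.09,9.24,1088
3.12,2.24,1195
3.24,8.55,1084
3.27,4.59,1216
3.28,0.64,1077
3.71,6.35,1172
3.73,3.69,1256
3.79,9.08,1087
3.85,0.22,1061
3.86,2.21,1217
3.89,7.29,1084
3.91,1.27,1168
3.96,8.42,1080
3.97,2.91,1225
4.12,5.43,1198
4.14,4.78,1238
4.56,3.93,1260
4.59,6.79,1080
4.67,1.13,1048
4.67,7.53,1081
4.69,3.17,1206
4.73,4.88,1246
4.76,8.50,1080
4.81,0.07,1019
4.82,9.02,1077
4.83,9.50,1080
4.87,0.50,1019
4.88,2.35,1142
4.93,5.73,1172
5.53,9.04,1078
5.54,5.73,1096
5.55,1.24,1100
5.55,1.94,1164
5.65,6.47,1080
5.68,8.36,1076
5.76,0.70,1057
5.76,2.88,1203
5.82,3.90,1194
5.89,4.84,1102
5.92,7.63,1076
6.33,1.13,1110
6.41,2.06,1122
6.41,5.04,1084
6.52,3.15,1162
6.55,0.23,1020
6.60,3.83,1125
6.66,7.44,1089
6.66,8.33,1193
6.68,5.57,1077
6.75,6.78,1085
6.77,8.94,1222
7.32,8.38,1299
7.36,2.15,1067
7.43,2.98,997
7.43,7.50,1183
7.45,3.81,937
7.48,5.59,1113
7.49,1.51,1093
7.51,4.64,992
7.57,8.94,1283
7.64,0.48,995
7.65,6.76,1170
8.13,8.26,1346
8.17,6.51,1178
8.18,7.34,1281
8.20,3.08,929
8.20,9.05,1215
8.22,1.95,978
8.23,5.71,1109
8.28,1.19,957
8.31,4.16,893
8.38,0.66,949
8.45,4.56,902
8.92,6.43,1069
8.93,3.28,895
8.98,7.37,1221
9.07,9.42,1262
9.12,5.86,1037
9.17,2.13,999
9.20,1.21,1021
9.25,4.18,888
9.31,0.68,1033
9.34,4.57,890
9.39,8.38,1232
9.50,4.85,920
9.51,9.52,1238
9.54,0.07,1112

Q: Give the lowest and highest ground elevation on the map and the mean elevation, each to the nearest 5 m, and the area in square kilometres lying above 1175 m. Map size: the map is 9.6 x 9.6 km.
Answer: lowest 885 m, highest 1475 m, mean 1120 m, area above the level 27.5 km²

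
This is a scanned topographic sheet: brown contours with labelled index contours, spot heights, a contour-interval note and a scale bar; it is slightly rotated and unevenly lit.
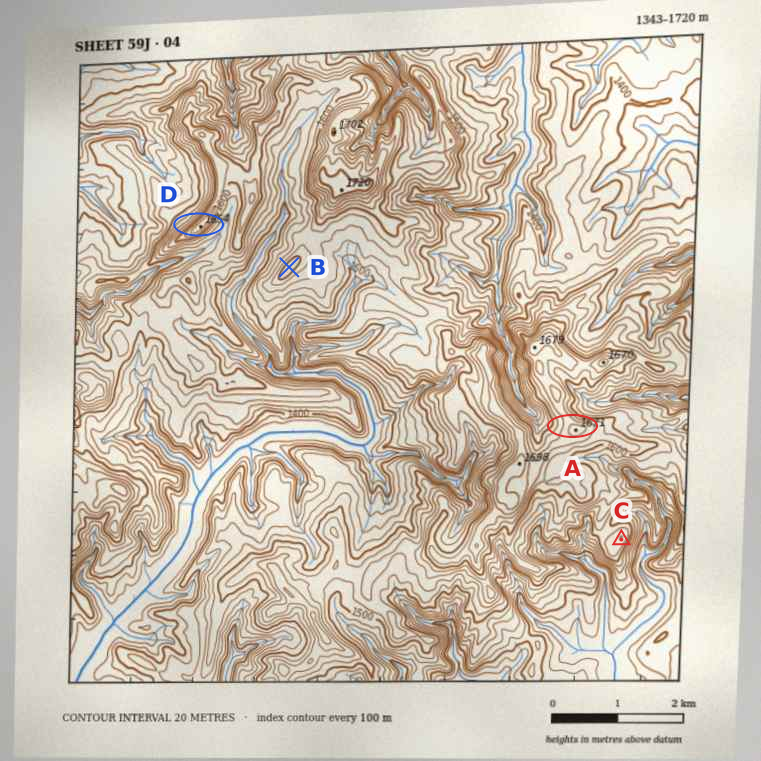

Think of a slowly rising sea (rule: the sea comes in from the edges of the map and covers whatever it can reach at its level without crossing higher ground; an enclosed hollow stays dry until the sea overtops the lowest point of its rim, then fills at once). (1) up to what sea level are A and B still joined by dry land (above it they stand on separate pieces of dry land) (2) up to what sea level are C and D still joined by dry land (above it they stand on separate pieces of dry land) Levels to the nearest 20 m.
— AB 1540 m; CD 1520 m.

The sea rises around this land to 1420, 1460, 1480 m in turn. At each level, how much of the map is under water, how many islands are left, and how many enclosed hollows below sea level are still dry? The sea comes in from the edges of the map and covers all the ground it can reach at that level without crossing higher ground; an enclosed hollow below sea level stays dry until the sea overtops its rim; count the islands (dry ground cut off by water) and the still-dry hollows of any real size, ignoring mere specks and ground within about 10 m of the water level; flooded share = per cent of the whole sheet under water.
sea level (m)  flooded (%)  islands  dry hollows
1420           29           0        0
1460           45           0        0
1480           53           0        0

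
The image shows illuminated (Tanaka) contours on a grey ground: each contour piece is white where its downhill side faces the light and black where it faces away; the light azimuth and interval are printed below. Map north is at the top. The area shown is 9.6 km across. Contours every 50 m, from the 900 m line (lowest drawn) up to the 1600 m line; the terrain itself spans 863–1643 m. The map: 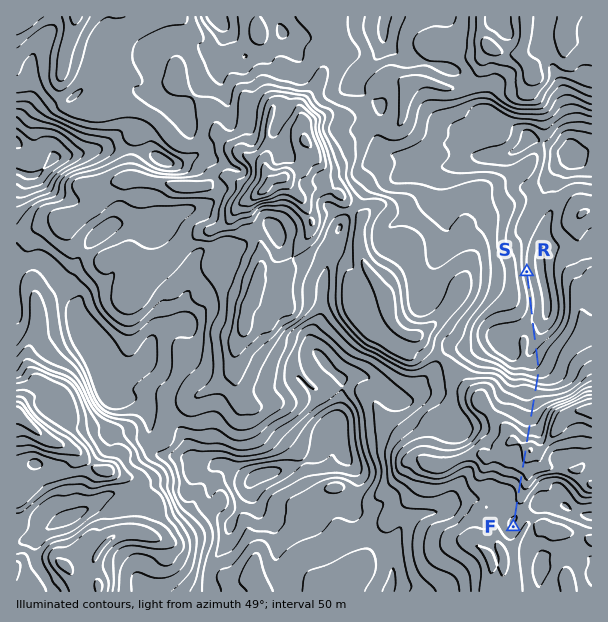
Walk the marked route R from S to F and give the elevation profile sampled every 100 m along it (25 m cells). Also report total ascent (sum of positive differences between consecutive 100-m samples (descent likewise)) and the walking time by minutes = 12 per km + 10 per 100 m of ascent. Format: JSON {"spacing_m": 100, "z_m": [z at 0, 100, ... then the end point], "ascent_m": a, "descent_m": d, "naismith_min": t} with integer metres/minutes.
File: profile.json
{"spacing_m": 100, "z_m": [1005, 1009, 1016, 1023, 1028, 1027, 1019, 1005, 996, 1004, 1015, 1022, 1032, 1048, 1065, 1082, 1101, 1122, 1157, 1217, 1274, 1298, 1312, 1337, 1366, 1386, 1401, 1426, 1468, 1514, 1531, 1517, 1499, 1476, 1448, 1419, 1389, 1370, 1359, 1347, 1320, 1301, 1298, 1302], "ascent_m": 562, "descent_m": 265, "naismith_min": 108}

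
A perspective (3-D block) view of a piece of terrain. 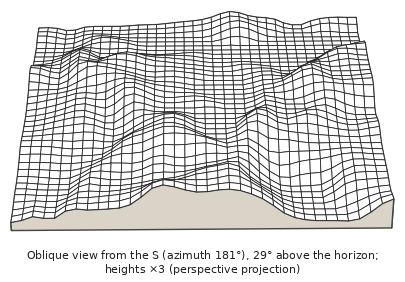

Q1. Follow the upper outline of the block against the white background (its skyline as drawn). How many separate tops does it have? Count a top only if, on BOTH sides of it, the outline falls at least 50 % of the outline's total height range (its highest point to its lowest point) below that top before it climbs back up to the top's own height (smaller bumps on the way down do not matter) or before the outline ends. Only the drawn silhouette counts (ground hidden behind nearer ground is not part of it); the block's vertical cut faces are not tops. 2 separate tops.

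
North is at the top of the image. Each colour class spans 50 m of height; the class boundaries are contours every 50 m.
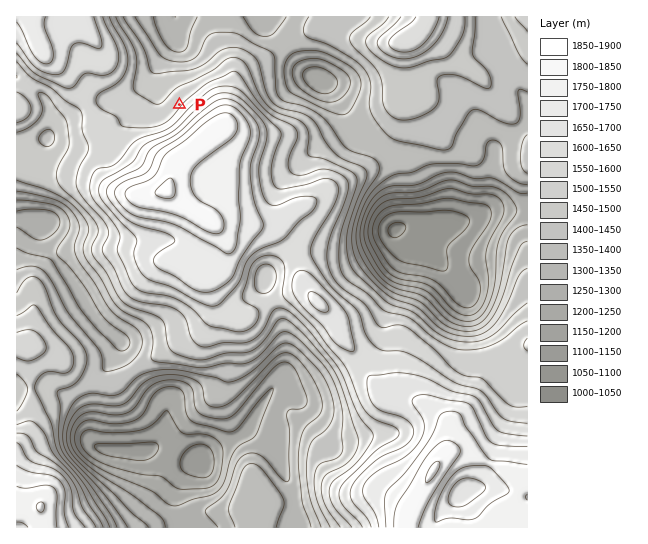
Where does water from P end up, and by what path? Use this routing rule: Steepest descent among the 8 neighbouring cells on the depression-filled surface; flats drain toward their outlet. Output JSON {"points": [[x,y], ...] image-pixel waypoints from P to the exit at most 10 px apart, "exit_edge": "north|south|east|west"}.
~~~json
{"points": [[179, 105], [169, 94], [158, 83], [158, 73], [163, 62], [173, 51], [174, 41], [174, 30], [174, 19], [175, 17]], "exit_edge": "north"}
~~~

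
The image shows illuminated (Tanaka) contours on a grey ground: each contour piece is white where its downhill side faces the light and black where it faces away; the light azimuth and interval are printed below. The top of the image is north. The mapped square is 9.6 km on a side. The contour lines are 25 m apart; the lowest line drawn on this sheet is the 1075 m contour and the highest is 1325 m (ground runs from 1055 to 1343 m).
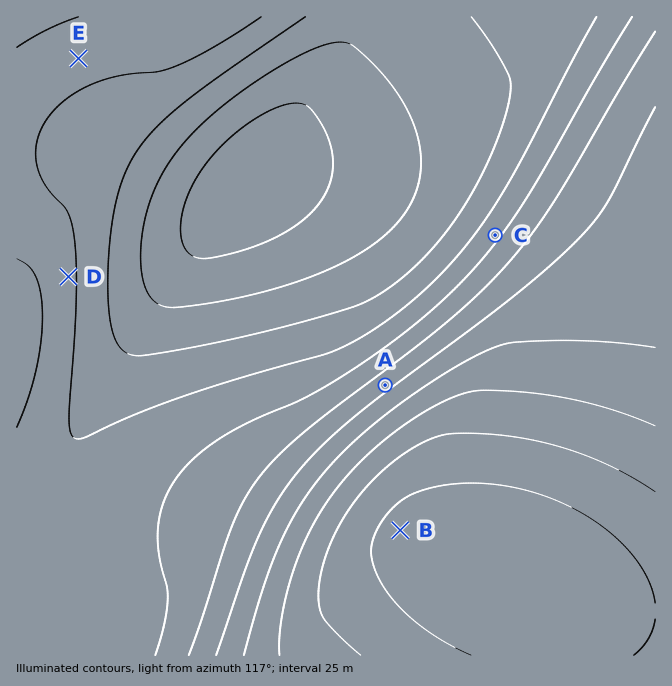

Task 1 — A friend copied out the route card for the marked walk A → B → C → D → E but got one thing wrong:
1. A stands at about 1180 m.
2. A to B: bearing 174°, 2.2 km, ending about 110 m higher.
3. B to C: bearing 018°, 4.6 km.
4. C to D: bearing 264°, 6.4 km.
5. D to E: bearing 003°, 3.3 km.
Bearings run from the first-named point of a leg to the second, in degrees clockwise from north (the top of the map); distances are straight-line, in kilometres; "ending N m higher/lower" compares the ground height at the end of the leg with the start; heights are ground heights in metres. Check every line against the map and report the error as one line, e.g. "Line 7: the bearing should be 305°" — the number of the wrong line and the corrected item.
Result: Line 2: it should read "ending about 110 m lower".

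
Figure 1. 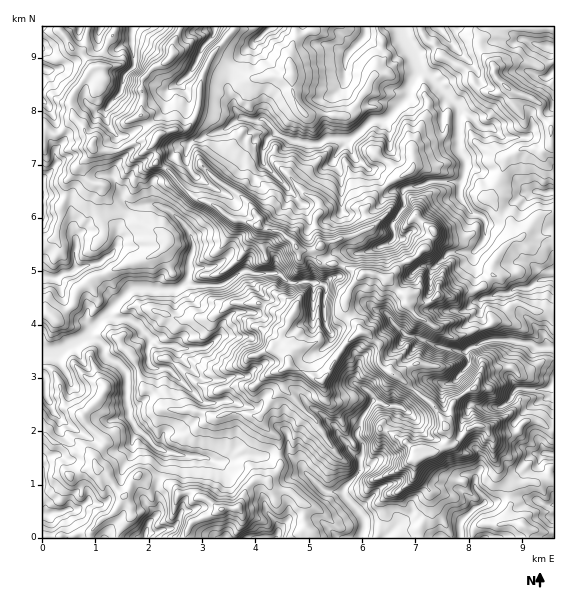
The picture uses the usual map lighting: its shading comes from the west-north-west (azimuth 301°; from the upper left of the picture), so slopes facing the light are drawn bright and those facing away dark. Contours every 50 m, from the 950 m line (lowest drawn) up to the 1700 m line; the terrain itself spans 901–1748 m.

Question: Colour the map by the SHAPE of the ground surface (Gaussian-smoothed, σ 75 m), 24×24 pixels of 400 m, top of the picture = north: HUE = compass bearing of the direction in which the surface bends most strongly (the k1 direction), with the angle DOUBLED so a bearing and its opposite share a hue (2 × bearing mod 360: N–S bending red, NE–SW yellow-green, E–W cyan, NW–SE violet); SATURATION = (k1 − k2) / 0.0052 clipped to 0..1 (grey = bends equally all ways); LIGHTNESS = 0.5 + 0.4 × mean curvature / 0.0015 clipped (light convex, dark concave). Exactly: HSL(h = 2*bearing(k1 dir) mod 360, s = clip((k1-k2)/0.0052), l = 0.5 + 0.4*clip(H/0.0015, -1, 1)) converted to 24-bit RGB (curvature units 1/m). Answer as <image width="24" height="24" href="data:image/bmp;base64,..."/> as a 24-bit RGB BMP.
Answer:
<image width="24" height="24" href="data:image/bmp;base64,Qk32BgAAAAAAADYAAAAoAAAAGAAAABgAAAABABgAAAAAAMAGAAATCwAAEwsAAAAAAAAAAAAAcHLIjHfI3pm8voxUKYNOIX2jiuZP1FKDWzUrstdjHaqOK4Z8xc2ZqEaVW3S4nzh7aYltnnVoqZZUGFN45rfpXZHMm9O0Ynm9lXY8OFEfWXcsyG1sxmybGjBYoOJKa+evurvy8NDeaSR5VqC6suHPe4e9UxlBxMNBuIg1Nl0wtL2ASIu2EUEbopk2iZhDd0Awm1Gwv4zLYLWzR8XD1JbBRYzHhNPDtaxmQSw1znRrjIzQT8CFWyAug1MiDkxV6p78/xZ5yu57Q5ZYn3xJXSuIgL95dnC2l5HOO4dqq1KMrtO1TXSOdrx+VFefc0swblg3d2JOV49KgFxEwG9VUixT09CgCqL7Jz8O2SHa9trVo0yrVYY4FD1OvuKGRZFtaZM1d7nIZ4iuu5xhlrN6Zx1CXBEUuHh+mY9wa4VhcVJUh61lsDOhW2CEsPayPgRH0VXAcOnnkd/W9Vq80qbqIBmEserDi0GIiDNLkDaRvVxdk79PZadDYB1rubuPX6ShlKPWwrDecnnBzLWBVjZrj96ThgkIHIFlfOjVgMy1KAsVteORGKjp0uX56YXdbEbYh6DYWCGKQJCY4qCfMlyOOkS0k8Ovd6y/fBo6n20eplUxd5lDZbOFbh9FxvPKqaneMwAsLBkHeuayR/Lv/6LZtZMKAl8PvpsQP2MtWdmnWx+Opt+1oCeyTt1Ui0w5hCJaT4y6wCtzRLkX5nbOy1uMfLrd69KyKQohg0CV1fbu5MEhl4QOATIf+drSsy/HWKvhQaKEbXQ3Nq+S0ZFCgxxMd+ClVZDfJISXLI5Ed2y05db1NSnqrdOXRXlm7464PSCHbOppM7Zuocjt7hOiNAAHevRWl3bQsmCq0S1st4dHMZVXKiZ5zezYeydeeEsyTWGZv7BmEDIabVwdV9VbvrZxXbvGLgtP9avL0/XtdhJ2Mg0B9flKntTwAMCcQkUEg7sSiTUqvNvft1ecOoc1X3ohh07MzOLpfHrIooPGrWndKtlyL5l+68vCLamrjBy5dtxuezkeTA1BwvXadq4MkbYPMkyf4tLwoEjNorbWlk2k2Iq4wHqWLmdERmggT0YaMlMebo8WFIEYu7LheHveKNho4gAeHDd56JKckE2RbOTH08/uvJ39j4PfnRzAKkYQRXYamZtWfXgpGWIc0Wcm35jak3+5brKwL6u83Eyx+YJHFzECU1gAbAUOgqMdKO2Wb/Xb0NXx9LjdV3gAE4AAhEiEjkaOypbPtX3HUnAzpsq4Liec2bykI2JBpnBsupOlX5G8Pi+ouk44vSqZy2gqguW7oJ30xI7sW2AVGCwHGUMV+tHqRtuwJIgoLGBfyZKZm2iYhHij1X5vQzRnnK5vY1CHhKOYoMCtbhtVXFo0vExFaaLf0vf5oOjkmVYkLngl0HHf+NPuABA6NvI09tvVRTywZi6dladjs4usnYFtxVVUkFyUk5FsXaKIb4ZFWywgaCxFl8vjtvXzgN2tuE92d0FXsG8za3LCNlyWVs4yDCD/7ffUbUw3SB4/qj1CeLqBS4Z+rpjIQjWWrHFdkcmefjWCs4plPilV0vnsnRstY+qJo3NDsopLlA9QkNGojE+UT6aKuVuCxBkMFTQEsXYOEyxWw7mjsI+AY0Y8YFIjIHhg0nt1p3NFLmxw1WDUtfvdNB540vnddkFRmZxhOBBw0u3gxGPEGSRmx1swo48oQ1rG78/kobrYMyyVjXtMuIqFiGeVrbCDhEvMS3qQ2/DnWyfJV3HF8LOjDzUUQ4YWnliZtaOLIJtvRioKMzAJe28QDEkm6O7dQyJ02dS2jmpjLBtOqd3JnUWdtl412JGPq0HHo92pPJJEnT/aZeB0Psd55qDsnl7DNo1Li20cPxAtu4yx3O/vcGTcnd/gFT8MJW9X0ZqSp2GqNU2cdj8lWjg2icdwZs95YD2k2beKwWc1CCsl5c6QPU9kfVWa2K6IhEaGsYm9R16akMKRY6lGOGdKwWiMwpDSNm9nUoxBtV5UXyxLtX2ddbG2ntzlaqzXV39BtVZt07WuDUds8sGKqkc/Czof6JySS090iJisjICyusOThYqdYXyHPkZm0p2cf67DMoSAXio1YbGuVUG4s++saF0zVkwkrUePQMFne89u6n+bBhUt7K/M58nMAH+Xxn5zPn5wjmGUxsaik3eCfGFqNGVstaqSpHRrTipareHMODHCRsGS166mfne+iWm9eKrQR9HZTiC27tu2EydERIk97cKTEmN97FxsW2DFGWRRx4RvwV2ZYXmtVqiylbk+fkN7cVvGMbShgkegnbSJmn1SpidXyT6B"/>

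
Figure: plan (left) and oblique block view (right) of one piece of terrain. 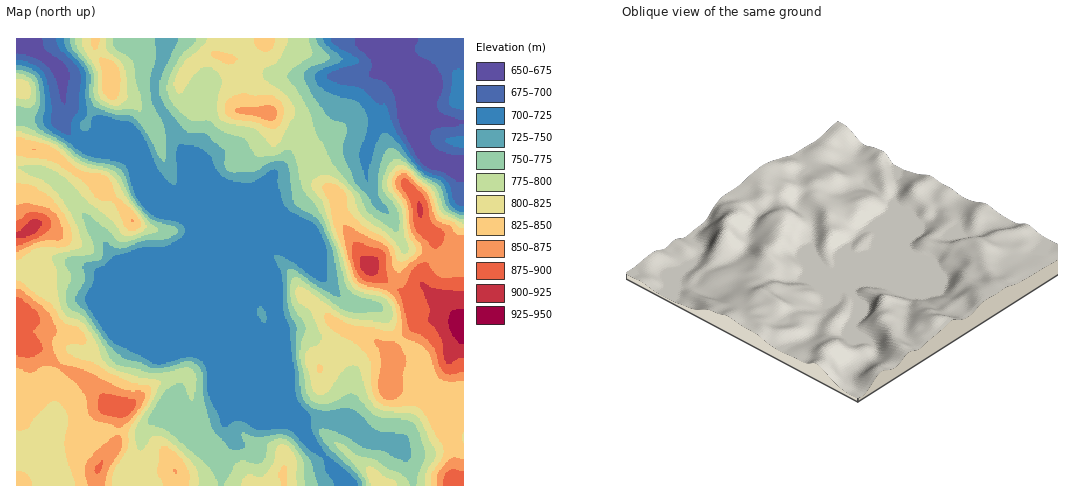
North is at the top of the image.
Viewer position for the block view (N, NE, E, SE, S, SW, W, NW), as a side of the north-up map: NW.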